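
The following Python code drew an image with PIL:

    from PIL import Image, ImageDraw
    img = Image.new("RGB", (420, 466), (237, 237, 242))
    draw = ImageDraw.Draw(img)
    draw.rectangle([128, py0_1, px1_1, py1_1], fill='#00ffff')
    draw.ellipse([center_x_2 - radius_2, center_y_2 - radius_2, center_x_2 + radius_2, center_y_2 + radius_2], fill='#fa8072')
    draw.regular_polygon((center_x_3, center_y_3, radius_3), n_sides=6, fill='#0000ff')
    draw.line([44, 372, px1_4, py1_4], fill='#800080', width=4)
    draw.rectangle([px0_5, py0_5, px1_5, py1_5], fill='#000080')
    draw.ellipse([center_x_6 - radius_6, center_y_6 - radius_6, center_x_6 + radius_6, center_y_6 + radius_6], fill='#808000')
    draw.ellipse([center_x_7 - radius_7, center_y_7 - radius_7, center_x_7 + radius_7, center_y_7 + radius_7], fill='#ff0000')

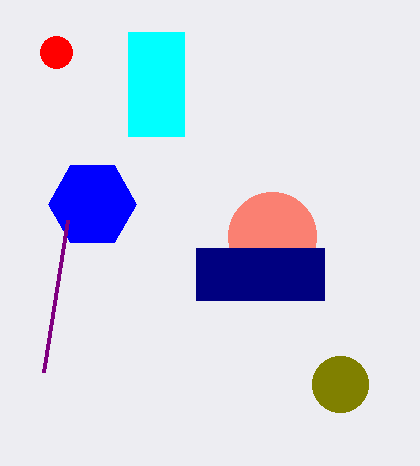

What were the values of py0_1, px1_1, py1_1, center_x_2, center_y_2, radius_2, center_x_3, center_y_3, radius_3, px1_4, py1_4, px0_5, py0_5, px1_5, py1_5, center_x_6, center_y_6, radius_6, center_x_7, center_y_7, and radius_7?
py0_1 = 32
px1_1 = 184
py1_1 = 136
center_x_2 = 272
center_y_2 = 236
radius_2 = 44
center_x_3 = 92
center_y_3 = 204
radius_3 = 44
px1_4 = 68
py1_4 = 220
px0_5 = 196
py0_5 = 248
px1_5 = 324
py1_5 = 300
center_x_6 = 340
center_y_6 = 384
radius_6 = 28
center_x_7 = 56
center_y_7 = 52
radius_7 = 16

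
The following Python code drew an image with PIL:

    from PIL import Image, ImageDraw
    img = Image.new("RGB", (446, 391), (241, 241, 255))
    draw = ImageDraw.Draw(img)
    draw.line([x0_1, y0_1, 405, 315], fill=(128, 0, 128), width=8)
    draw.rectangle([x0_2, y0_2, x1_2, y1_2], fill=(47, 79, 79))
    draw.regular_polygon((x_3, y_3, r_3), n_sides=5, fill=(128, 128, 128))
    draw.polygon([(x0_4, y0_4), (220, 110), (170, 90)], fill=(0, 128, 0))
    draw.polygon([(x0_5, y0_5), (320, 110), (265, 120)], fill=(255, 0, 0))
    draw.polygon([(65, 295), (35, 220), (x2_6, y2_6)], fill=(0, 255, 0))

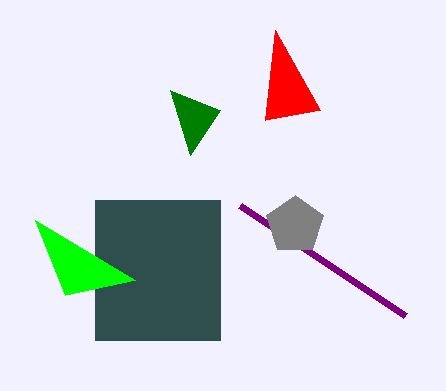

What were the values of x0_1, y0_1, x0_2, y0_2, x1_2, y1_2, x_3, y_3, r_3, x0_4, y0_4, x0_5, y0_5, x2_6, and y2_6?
x0_1 = 240; y0_1 = 205; x0_2 = 95; y0_2 = 200; x1_2 = 220; y1_2 = 340; x_3 = 295; y_3 = 225; r_3 = 30; x0_4 = 190; y0_4 = 155; x0_5 = 275; y0_5 = 30; x2_6 = 135; y2_6 = 280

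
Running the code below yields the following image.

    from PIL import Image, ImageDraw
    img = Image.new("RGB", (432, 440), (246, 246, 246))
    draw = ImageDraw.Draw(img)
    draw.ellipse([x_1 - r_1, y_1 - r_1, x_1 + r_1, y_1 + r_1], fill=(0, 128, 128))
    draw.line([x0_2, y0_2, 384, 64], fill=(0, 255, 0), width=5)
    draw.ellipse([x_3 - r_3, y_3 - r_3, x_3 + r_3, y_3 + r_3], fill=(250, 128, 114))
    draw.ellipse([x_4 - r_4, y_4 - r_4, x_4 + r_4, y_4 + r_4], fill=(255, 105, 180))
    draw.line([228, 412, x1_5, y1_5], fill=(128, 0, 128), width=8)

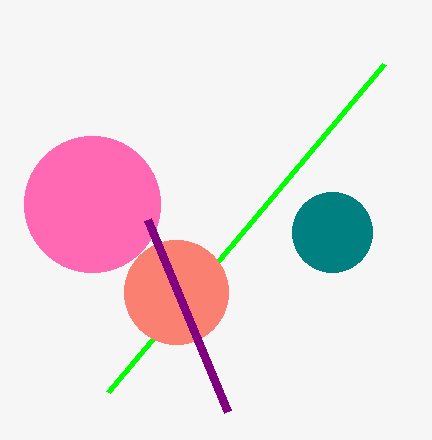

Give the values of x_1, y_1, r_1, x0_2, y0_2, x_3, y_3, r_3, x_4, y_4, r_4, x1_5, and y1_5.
x_1 = 332
y_1 = 232
r_1 = 40
x0_2 = 108
y0_2 = 392
x_3 = 176
y_3 = 292
r_3 = 52
x_4 = 92
y_4 = 204
r_4 = 68
x1_5 = 148
y1_5 = 220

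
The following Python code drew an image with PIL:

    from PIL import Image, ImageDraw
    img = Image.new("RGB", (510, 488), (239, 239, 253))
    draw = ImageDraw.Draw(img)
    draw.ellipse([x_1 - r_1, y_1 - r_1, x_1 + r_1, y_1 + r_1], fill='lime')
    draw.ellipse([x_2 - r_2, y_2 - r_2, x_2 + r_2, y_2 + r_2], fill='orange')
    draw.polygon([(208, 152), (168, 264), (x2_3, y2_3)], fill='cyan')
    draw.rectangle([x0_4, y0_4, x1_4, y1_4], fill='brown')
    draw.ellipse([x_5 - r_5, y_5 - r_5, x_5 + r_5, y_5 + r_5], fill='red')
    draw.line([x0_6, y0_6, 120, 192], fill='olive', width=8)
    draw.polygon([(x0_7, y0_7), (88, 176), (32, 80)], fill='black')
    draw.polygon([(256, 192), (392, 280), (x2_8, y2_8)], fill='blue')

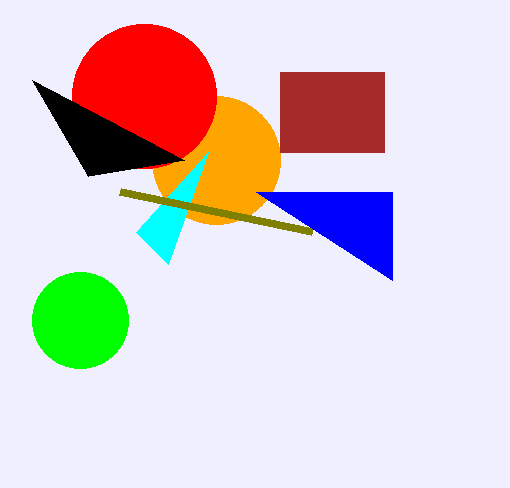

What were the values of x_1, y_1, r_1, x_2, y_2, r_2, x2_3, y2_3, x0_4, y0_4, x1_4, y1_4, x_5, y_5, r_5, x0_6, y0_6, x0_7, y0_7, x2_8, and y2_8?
x_1 = 80
y_1 = 320
r_1 = 48
x_2 = 216
y_2 = 160
r_2 = 64
x2_3 = 136
y2_3 = 232
x0_4 = 280
y0_4 = 72
x1_4 = 384
y1_4 = 152
x_5 = 144
y_5 = 96
r_5 = 72
x0_6 = 312
y0_6 = 232
x0_7 = 184
y0_7 = 160
x2_8 = 392
y2_8 = 192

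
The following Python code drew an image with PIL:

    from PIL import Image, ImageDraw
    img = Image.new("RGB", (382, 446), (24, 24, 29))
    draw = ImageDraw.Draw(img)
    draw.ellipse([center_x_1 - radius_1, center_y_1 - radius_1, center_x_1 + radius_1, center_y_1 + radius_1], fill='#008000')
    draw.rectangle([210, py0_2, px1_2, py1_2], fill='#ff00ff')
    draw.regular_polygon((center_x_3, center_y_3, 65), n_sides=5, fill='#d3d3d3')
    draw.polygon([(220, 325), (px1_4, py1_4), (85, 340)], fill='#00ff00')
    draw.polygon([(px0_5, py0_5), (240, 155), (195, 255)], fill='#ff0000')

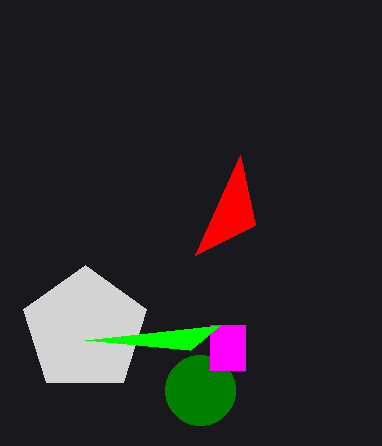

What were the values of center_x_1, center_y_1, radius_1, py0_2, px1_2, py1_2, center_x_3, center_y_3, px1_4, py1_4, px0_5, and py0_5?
center_x_1 = 200; center_y_1 = 390; radius_1 = 35; py0_2 = 325; px1_2 = 245; py1_2 = 370; center_x_3 = 85; center_y_3 = 330; px1_4 = 190; py1_4 = 350; px0_5 = 255; py0_5 = 225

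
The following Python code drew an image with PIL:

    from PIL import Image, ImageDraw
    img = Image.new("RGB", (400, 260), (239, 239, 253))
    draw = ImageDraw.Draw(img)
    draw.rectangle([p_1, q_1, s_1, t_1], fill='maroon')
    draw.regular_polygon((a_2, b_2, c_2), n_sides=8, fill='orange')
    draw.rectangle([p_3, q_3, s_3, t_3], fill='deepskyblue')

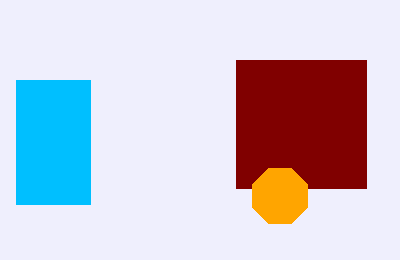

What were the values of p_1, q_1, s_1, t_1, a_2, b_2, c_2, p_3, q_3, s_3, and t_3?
p_1 = 236; q_1 = 60; s_1 = 366; t_1 = 188; a_2 = 280; b_2 = 196; c_2 = 30; p_3 = 16; q_3 = 80; s_3 = 90; t_3 = 204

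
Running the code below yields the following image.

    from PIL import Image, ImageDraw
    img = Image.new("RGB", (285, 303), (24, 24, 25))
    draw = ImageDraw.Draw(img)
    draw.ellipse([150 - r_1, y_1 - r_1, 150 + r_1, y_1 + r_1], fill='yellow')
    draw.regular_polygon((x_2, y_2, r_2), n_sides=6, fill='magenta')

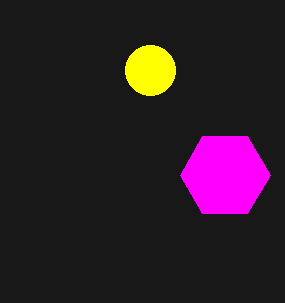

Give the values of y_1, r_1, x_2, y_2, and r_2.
y_1 = 70, r_1 = 25, x_2 = 225, y_2 = 175, r_2 = 45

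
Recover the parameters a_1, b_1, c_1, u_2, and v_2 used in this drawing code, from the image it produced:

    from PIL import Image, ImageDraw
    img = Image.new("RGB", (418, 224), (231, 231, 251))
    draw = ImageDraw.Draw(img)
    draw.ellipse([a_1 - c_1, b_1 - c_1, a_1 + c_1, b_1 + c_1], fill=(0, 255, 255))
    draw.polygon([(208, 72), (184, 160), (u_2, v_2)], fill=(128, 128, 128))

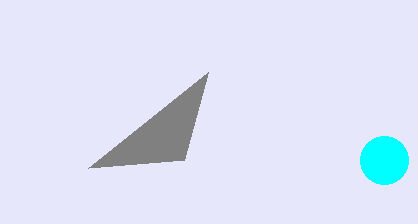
a_1 = 384; b_1 = 160; c_1 = 24; u_2 = 88; v_2 = 168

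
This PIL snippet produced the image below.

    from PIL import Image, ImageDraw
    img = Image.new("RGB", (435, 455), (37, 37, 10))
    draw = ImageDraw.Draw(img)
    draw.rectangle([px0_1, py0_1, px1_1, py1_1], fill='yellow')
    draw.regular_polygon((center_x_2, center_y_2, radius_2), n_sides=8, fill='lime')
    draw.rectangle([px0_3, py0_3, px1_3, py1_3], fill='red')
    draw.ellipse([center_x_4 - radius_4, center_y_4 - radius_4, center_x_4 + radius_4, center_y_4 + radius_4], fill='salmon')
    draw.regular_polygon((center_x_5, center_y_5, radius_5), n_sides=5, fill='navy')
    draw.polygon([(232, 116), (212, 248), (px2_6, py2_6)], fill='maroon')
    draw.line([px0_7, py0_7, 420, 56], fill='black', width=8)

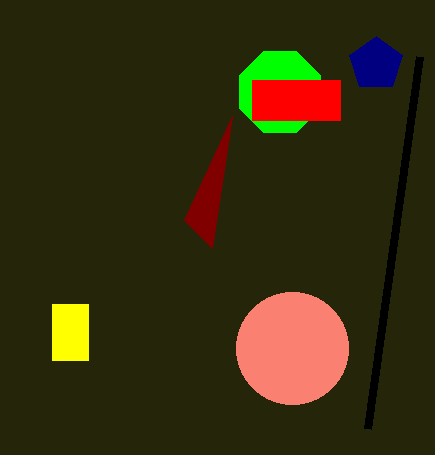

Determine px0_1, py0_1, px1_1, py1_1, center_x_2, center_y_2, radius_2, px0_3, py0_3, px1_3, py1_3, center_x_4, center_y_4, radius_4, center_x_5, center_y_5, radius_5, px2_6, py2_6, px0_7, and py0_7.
px0_1 = 52, py0_1 = 304, px1_1 = 88, py1_1 = 360, center_x_2 = 280, center_y_2 = 92, radius_2 = 44, px0_3 = 252, py0_3 = 80, px1_3 = 340, py1_3 = 120, center_x_4 = 292, center_y_4 = 348, radius_4 = 56, center_x_5 = 376, center_y_5 = 64, radius_5 = 28, px2_6 = 184, py2_6 = 220, px0_7 = 368, py0_7 = 428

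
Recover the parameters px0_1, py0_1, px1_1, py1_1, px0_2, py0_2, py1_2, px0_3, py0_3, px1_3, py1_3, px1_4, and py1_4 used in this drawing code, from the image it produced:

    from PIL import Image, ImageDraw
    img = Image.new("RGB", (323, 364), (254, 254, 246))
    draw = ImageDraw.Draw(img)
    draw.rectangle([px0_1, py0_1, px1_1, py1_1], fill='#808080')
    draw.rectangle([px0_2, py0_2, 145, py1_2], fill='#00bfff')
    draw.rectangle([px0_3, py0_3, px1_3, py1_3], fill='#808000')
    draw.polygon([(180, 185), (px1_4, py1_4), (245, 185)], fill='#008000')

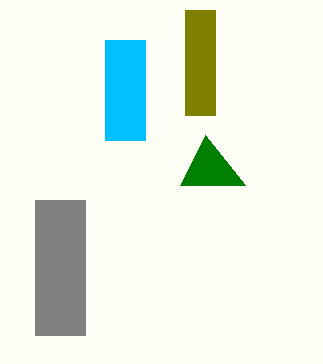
px0_1 = 35; py0_1 = 200; px1_1 = 85; py1_1 = 335; px0_2 = 105; py0_2 = 40; py1_2 = 140; px0_3 = 185; py0_3 = 10; px1_3 = 215; py1_3 = 115; px1_4 = 205; py1_4 = 135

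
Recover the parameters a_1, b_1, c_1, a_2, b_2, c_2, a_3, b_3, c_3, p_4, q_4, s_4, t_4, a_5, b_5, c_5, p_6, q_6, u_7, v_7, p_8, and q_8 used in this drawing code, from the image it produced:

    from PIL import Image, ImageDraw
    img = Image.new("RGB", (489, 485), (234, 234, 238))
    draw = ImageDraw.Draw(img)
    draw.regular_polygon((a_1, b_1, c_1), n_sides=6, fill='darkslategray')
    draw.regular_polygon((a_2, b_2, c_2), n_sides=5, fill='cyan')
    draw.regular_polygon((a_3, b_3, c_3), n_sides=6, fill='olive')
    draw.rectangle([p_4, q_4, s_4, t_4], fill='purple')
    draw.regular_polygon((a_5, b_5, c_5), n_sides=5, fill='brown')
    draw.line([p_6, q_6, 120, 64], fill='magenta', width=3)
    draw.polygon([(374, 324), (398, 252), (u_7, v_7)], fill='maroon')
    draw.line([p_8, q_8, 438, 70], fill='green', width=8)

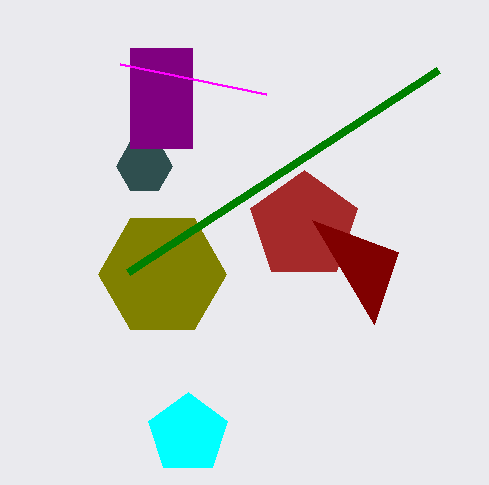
a_1 = 144
b_1 = 166
c_1 = 28
a_2 = 188
b_2 = 434
c_2 = 42
a_3 = 162
b_3 = 274
c_3 = 64
p_4 = 130
q_4 = 48
s_4 = 192
t_4 = 148
a_5 = 304
b_5 = 226
c_5 = 56
p_6 = 266
q_6 = 94
u_7 = 312
v_7 = 220
p_8 = 128
q_8 = 272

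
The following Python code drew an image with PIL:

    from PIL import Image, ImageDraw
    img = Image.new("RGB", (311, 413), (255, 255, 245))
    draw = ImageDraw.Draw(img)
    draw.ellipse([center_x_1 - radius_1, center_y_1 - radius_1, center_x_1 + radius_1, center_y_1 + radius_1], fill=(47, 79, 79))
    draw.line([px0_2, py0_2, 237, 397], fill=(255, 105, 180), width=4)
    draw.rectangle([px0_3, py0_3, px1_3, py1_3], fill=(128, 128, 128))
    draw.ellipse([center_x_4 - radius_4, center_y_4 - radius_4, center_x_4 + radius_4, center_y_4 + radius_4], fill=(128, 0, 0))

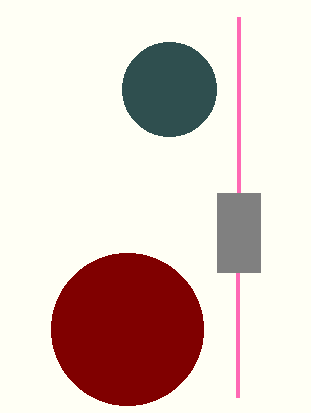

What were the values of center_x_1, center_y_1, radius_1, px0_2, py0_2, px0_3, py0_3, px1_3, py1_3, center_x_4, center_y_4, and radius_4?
center_x_1 = 169
center_y_1 = 89
radius_1 = 47
px0_2 = 238
py0_2 = 17
px0_3 = 217
py0_3 = 193
px1_3 = 260
py1_3 = 272
center_x_4 = 127
center_y_4 = 329
radius_4 = 76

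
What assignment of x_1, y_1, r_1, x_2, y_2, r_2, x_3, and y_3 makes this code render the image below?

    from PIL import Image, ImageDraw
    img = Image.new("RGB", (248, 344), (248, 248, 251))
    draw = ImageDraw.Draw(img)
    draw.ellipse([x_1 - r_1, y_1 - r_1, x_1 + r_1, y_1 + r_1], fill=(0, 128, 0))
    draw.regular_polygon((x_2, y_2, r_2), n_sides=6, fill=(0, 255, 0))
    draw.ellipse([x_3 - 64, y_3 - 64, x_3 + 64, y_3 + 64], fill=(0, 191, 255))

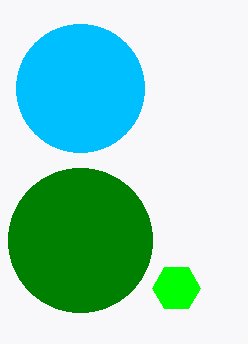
x_1 = 80
y_1 = 240
r_1 = 72
x_2 = 176
y_2 = 288
r_2 = 24
x_3 = 80
y_3 = 88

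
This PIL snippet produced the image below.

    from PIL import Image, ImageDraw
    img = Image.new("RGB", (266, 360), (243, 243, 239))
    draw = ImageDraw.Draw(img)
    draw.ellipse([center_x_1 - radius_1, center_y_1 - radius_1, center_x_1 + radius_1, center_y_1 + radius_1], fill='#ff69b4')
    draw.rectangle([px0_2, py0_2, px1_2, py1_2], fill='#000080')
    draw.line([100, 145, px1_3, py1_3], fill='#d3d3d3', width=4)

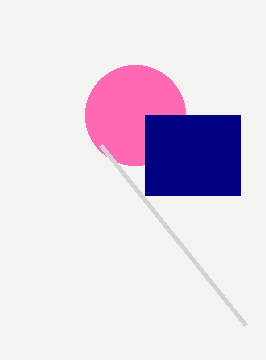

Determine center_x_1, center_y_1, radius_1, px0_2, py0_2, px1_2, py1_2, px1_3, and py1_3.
center_x_1 = 135, center_y_1 = 115, radius_1 = 50, px0_2 = 145, py0_2 = 115, px1_2 = 240, py1_2 = 195, px1_3 = 245, py1_3 = 325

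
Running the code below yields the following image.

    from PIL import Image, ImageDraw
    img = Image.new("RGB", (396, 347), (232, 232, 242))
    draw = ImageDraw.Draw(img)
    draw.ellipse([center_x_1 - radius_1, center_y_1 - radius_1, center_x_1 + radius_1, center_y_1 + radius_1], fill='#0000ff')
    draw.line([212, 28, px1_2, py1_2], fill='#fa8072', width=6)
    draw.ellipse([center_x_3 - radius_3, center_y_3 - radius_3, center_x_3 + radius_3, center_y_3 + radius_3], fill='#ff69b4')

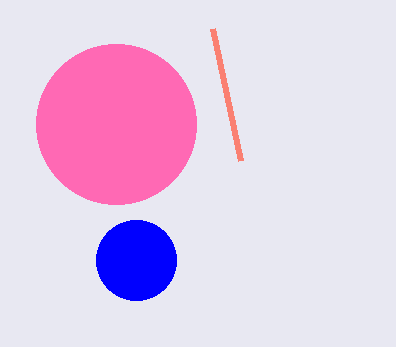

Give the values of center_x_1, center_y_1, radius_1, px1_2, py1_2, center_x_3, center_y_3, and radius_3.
center_x_1 = 136
center_y_1 = 260
radius_1 = 40
px1_2 = 240
py1_2 = 160
center_x_3 = 116
center_y_3 = 124
radius_3 = 80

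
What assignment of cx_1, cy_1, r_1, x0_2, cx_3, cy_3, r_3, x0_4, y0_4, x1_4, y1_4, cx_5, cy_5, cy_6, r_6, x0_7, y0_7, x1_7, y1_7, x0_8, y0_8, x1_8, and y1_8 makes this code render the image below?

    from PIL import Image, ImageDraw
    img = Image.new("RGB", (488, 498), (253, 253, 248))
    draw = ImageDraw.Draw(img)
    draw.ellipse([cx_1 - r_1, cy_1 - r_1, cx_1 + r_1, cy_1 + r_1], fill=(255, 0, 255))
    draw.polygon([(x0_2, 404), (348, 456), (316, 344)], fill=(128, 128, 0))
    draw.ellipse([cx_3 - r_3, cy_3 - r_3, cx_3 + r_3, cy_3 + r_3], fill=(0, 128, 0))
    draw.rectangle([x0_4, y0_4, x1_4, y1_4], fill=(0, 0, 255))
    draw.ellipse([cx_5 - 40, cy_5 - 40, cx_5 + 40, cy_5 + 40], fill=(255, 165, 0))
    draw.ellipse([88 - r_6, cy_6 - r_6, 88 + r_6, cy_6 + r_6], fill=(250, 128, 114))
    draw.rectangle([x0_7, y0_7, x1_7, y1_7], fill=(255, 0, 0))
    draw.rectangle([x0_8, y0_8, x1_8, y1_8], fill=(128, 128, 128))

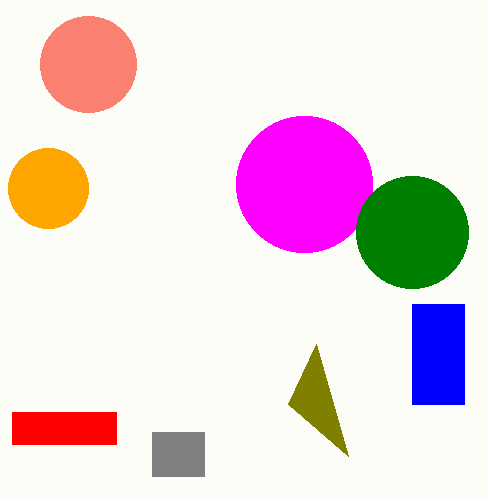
cx_1 = 304; cy_1 = 184; r_1 = 68; x0_2 = 288; cx_3 = 412; cy_3 = 232; r_3 = 56; x0_4 = 412; y0_4 = 304; x1_4 = 464; y1_4 = 404; cx_5 = 48; cy_5 = 188; cy_6 = 64; r_6 = 48; x0_7 = 12; y0_7 = 412; x1_7 = 116; y1_7 = 444; x0_8 = 152; y0_8 = 432; x1_8 = 204; y1_8 = 476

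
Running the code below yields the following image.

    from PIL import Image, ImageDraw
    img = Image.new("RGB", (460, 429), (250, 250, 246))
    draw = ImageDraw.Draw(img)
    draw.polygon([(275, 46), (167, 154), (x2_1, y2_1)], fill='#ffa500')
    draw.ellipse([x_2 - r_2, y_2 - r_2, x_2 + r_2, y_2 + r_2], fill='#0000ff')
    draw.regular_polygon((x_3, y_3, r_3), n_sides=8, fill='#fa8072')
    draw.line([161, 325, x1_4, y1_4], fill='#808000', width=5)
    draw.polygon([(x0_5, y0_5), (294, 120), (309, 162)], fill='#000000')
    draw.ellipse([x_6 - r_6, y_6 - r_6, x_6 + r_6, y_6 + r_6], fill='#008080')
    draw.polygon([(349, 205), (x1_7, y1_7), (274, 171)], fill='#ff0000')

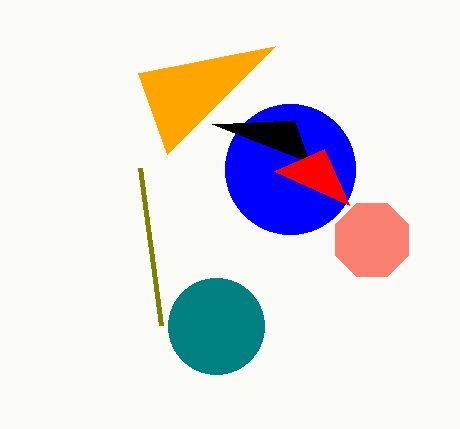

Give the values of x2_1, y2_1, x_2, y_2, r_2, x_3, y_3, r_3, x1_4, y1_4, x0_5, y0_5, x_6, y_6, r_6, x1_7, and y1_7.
x2_1 = 138
y2_1 = 73
x_2 = 290
y_2 = 169
r_2 = 65
x_3 = 372
y_3 = 240
r_3 = 40
x1_4 = 140
y1_4 = 168
x0_5 = 212
y0_5 = 124
x_6 = 216
y_6 = 326
r_6 = 48
x1_7 = 324
y1_7 = 149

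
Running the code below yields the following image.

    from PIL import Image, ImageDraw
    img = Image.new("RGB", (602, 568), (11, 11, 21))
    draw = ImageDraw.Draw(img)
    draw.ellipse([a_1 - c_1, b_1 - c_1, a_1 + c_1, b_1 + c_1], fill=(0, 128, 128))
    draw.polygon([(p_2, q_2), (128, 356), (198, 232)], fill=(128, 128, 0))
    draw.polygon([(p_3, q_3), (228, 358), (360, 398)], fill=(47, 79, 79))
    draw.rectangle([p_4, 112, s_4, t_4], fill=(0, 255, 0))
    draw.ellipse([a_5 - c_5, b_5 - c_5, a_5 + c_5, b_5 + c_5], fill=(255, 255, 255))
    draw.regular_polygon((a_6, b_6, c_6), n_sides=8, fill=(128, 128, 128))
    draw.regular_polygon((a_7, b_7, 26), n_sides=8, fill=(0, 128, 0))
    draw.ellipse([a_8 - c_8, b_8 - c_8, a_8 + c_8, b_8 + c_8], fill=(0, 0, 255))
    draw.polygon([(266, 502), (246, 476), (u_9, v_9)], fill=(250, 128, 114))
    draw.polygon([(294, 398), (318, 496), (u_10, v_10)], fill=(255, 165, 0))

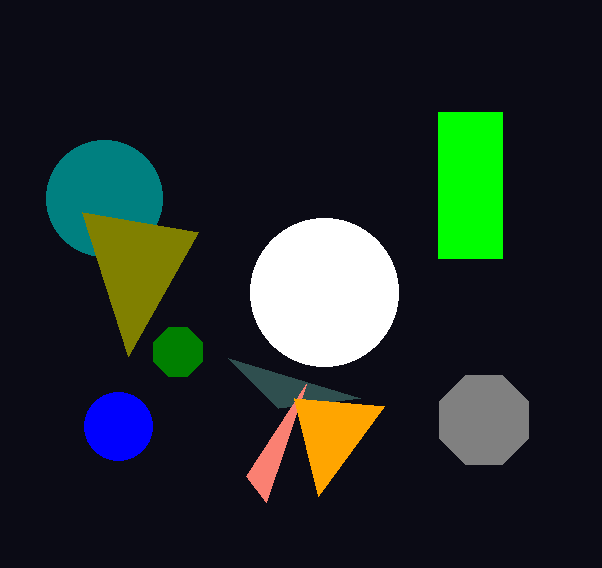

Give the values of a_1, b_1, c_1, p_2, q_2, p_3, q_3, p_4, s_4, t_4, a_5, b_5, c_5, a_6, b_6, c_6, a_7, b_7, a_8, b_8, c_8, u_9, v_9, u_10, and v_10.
a_1 = 104; b_1 = 198; c_1 = 58; p_2 = 82; q_2 = 212; p_3 = 278; q_3 = 408; p_4 = 438; s_4 = 502; t_4 = 258; a_5 = 324; b_5 = 292; c_5 = 74; a_6 = 484; b_6 = 420; c_6 = 48; a_7 = 178; b_7 = 352; a_8 = 118; b_8 = 426; c_8 = 34; u_9 = 306; v_9 = 384; u_10 = 384; v_10 = 406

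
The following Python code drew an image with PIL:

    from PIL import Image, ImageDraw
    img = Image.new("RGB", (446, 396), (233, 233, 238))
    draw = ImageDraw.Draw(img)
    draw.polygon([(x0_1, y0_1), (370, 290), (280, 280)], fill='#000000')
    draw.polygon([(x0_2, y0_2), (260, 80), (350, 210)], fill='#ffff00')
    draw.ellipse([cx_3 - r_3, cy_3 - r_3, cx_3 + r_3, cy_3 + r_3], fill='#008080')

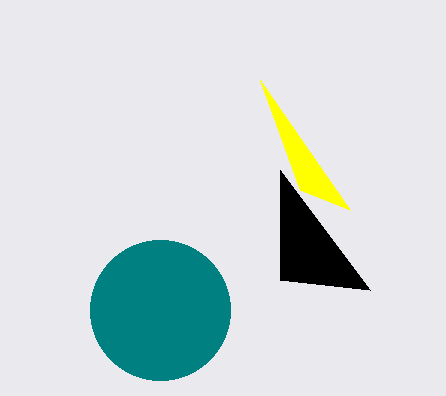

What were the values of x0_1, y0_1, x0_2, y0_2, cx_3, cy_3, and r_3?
x0_1 = 280; y0_1 = 170; x0_2 = 300; y0_2 = 190; cx_3 = 160; cy_3 = 310; r_3 = 70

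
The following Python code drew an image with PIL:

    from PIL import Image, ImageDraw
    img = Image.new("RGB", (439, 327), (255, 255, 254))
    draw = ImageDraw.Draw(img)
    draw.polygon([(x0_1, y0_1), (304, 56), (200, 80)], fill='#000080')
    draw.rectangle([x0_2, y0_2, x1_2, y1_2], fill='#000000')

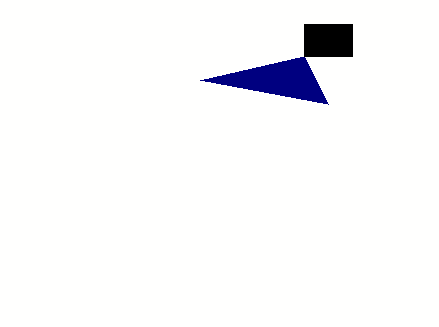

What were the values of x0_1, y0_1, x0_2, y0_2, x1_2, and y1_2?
x0_1 = 328; y0_1 = 104; x0_2 = 304; y0_2 = 24; x1_2 = 352; y1_2 = 56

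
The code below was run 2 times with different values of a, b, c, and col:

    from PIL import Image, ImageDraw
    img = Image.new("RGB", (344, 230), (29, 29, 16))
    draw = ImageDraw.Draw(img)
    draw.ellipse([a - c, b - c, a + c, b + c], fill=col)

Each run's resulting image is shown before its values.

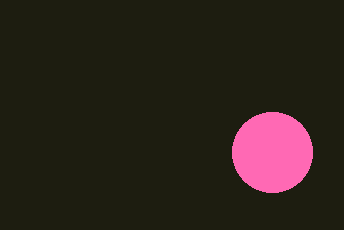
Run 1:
a = 272, b = 152, c = 40, col = 'hotpink'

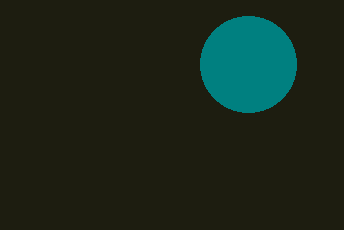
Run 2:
a = 248, b = 64, c = 48, col = 'teal'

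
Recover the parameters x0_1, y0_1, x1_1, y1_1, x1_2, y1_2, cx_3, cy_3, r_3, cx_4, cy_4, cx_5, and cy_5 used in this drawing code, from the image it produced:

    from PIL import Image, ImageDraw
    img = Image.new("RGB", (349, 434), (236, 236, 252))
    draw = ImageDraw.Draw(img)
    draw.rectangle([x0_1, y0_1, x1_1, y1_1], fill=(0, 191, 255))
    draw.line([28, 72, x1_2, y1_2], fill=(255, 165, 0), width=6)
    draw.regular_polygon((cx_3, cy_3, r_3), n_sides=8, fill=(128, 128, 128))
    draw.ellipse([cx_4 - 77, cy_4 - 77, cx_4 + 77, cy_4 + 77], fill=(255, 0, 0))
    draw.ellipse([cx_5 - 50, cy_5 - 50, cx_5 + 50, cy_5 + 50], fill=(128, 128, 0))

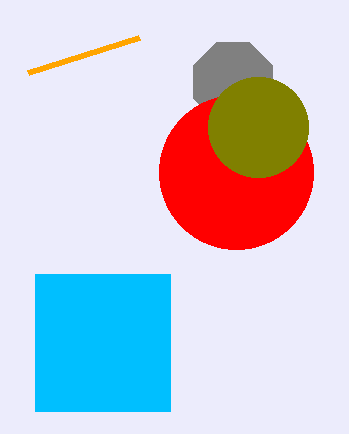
x0_1 = 35
y0_1 = 274
x1_1 = 170
y1_1 = 411
x1_2 = 139
y1_2 = 37
cx_3 = 233
cy_3 = 82
r_3 = 43
cx_4 = 236
cy_4 = 172
cx_5 = 258
cy_5 = 127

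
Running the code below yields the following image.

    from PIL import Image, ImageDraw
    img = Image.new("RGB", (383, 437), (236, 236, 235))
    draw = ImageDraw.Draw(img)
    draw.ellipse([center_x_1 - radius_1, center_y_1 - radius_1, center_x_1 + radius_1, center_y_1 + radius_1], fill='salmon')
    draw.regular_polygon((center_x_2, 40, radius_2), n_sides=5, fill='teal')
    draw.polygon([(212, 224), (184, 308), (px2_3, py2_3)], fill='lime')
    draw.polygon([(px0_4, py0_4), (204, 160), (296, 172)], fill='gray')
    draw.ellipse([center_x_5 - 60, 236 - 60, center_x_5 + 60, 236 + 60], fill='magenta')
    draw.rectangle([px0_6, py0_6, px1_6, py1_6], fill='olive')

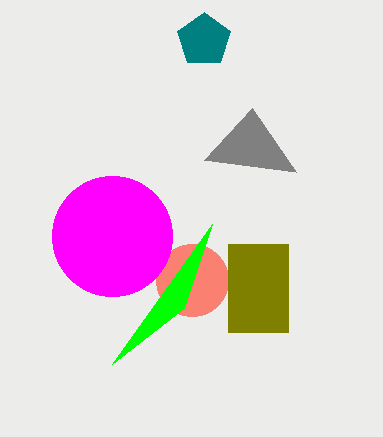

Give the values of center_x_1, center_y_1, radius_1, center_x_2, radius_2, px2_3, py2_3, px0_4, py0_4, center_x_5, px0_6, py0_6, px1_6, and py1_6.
center_x_1 = 192
center_y_1 = 280
radius_1 = 36
center_x_2 = 204
radius_2 = 28
px2_3 = 112
py2_3 = 364
px0_4 = 252
py0_4 = 108
center_x_5 = 112
px0_6 = 228
py0_6 = 244
px1_6 = 288
py1_6 = 332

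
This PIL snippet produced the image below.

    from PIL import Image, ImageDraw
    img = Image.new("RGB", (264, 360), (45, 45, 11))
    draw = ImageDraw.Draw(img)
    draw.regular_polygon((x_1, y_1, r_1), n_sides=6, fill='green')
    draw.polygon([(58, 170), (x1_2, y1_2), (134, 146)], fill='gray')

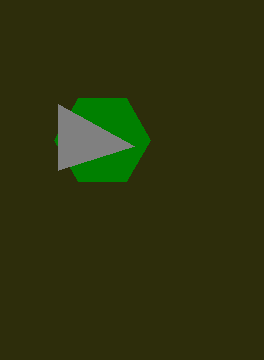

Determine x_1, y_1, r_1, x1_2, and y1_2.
x_1 = 102, y_1 = 140, r_1 = 48, x1_2 = 58, y1_2 = 104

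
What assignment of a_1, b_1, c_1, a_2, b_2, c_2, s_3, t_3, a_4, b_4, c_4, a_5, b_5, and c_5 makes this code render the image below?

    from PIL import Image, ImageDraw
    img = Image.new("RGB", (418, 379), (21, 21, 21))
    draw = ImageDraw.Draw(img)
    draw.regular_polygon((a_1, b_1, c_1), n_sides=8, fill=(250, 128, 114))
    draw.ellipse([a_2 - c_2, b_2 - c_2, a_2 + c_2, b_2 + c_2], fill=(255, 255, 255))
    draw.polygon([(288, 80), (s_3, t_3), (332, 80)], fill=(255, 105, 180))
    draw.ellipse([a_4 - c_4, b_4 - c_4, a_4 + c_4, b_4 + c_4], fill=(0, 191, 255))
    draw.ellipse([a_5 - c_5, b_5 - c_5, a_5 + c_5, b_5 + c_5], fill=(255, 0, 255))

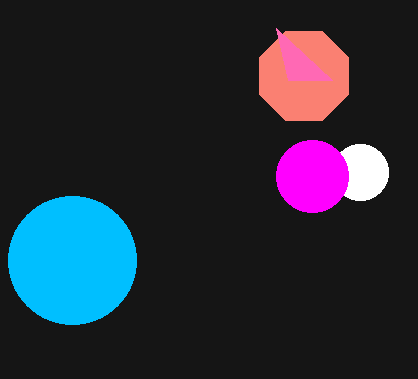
a_1 = 304; b_1 = 76; c_1 = 48; a_2 = 360; b_2 = 172; c_2 = 28; s_3 = 276; t_3 = 28; a_4 = 72; b_4 = 260; c_4 = 64; a_5 = 312; b_5 = 176; c_5 = 36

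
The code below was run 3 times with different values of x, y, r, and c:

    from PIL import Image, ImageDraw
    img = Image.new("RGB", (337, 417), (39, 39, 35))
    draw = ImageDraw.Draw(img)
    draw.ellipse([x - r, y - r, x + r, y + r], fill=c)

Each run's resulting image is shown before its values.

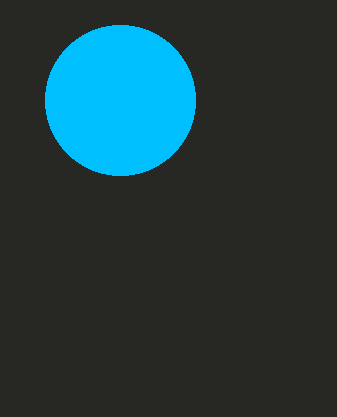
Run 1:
x = 120, y = 100, r = 75, c = 'deepskyblue'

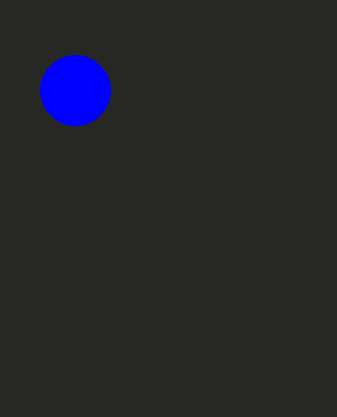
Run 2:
x = 75, y = 90, r = 35, c = 'blue'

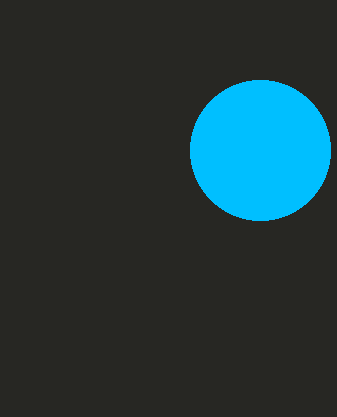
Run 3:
x = 260, y = 150, r = 70, c = 'deepskyblue'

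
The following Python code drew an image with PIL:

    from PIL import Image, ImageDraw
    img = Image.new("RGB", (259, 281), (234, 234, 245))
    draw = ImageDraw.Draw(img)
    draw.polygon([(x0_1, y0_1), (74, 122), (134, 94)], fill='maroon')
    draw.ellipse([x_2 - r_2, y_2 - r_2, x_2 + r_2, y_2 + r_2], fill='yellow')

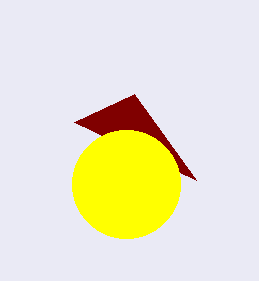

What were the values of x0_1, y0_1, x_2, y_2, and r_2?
x0_1 = 196, y0_1 = 180, x_2 = 126, y_2 = 184, r_2 = 54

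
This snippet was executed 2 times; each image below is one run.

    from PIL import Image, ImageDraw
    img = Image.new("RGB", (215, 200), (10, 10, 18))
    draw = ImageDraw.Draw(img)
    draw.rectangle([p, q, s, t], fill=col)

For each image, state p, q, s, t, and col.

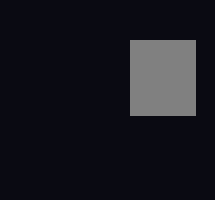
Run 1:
p = 130; q = 40; s = 195; t = 115; col = 'gray'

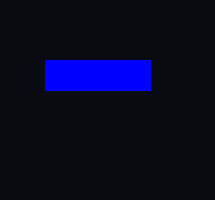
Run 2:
p = 45
q = 60
s = 150
t = 90
col = 'blue'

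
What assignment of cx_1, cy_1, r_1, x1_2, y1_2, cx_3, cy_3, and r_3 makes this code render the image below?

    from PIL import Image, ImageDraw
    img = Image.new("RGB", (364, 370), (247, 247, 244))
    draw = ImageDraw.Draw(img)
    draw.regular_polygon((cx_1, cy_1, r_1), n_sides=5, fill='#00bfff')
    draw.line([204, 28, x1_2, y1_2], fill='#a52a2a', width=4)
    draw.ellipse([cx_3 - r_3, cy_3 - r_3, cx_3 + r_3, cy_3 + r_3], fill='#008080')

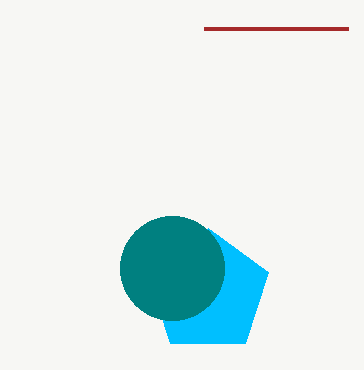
cx_1 = 208, cy_1 = 292, r_1 = 64, x1_2 = 348, y1_2 = 28, cx_3 = 172, cy_3 = 268, r_3 = 52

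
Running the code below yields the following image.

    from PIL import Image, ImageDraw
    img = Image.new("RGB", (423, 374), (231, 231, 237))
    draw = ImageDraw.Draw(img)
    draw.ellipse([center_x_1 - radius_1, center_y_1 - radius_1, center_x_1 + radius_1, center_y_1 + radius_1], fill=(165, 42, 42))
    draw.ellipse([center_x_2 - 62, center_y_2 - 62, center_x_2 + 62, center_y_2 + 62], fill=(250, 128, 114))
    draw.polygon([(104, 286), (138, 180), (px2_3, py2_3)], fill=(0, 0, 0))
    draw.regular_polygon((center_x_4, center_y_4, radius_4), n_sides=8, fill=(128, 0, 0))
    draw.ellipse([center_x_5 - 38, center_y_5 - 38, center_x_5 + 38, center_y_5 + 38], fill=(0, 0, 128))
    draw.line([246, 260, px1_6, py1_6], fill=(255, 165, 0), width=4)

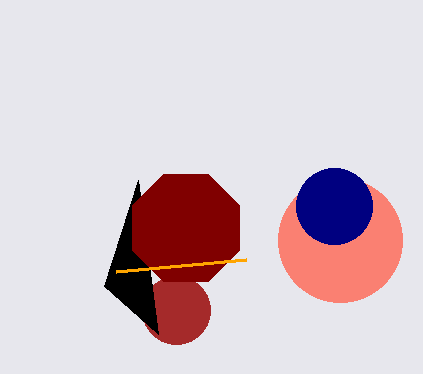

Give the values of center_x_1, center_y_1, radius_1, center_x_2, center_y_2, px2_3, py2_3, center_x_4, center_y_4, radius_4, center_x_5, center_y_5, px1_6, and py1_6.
center_x_1 = 176, center_y_1 = 310, radius_1 = 34, center_x_2 = 340, center_y_2 = 240, px2_3 = 158, py2_3 = 334, center_x_4 = 186, center_y_4 = 228, radius_4 = 58, center_x_5 = 334, center_y_5 = 206, px1_6 = 116, py1_6 = 272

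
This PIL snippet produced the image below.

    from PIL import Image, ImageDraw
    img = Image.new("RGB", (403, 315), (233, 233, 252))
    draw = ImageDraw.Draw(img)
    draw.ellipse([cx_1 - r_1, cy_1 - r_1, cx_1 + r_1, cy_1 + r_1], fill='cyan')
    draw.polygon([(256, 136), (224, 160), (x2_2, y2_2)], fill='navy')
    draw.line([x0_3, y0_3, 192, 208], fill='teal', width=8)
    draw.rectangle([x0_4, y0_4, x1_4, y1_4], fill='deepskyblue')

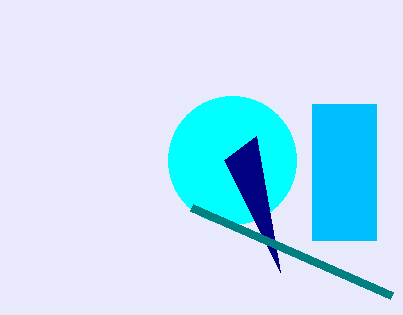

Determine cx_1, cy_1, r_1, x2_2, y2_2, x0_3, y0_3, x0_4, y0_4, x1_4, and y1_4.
cx_1 = 232
cy_1 = 160
r_1 = 64
x2_2 = 280
y2_2 = 272
x0_3 = 392
y0_3 = 296
x0_4 = 312
y0_4 = 104
x1_4 = 376
y1_4 = 240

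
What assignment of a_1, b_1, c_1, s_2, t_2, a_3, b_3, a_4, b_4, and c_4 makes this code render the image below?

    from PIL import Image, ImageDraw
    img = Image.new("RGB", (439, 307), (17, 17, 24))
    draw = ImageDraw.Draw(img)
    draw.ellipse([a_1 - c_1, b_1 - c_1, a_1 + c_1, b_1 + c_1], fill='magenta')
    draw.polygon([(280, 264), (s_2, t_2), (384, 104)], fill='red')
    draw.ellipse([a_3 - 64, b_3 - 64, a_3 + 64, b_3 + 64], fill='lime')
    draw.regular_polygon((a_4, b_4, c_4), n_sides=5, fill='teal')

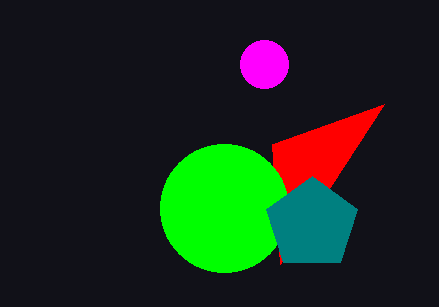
a_1 = 264, b_1 = 64, c_1 = 24, s_2 = 272, t_2 = 144, a_3 = 224, b_3 = 208, a_4 = 312, b_4 = 224, c_4 = 48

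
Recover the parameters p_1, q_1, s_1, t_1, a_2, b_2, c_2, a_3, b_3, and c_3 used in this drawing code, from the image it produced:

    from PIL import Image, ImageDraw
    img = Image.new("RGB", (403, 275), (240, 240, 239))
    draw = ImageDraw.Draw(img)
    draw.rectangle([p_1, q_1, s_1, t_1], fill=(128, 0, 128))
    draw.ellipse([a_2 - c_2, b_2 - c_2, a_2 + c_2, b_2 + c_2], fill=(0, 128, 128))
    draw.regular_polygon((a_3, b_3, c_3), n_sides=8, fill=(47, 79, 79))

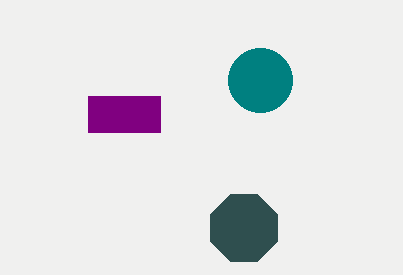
p_1 = 88
q_1 = 96
s_1 = 160
t_1 = 132
a_2 = 260
b_2 = 80
c_2 = 32
a_3 = 244
b_3 = 228
c_3 = 36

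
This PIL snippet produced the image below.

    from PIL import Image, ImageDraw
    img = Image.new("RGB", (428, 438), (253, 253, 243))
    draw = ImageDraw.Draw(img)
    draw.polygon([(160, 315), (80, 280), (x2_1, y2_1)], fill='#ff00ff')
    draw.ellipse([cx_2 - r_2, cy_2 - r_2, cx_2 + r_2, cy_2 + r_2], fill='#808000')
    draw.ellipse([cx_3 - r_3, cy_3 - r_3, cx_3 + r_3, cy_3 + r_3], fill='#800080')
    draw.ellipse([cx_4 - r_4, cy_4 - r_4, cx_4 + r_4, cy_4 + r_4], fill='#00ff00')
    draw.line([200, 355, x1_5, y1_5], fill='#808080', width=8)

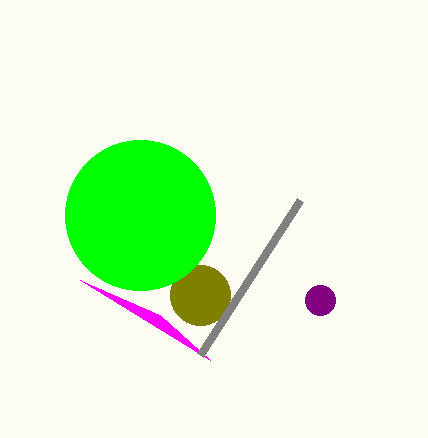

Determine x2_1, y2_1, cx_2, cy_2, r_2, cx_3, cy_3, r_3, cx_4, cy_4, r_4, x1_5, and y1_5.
x2_1 = 210, y2_1 = 360, cx_2 = 200, cy_2 = 295, r_2 = 30, cx_3 = 320, cy_3 = 300, r_3 = 15, cx_4 = 140, cy_4 = 215, r_4 = 75, x1_5 = 300, y1_5 = 200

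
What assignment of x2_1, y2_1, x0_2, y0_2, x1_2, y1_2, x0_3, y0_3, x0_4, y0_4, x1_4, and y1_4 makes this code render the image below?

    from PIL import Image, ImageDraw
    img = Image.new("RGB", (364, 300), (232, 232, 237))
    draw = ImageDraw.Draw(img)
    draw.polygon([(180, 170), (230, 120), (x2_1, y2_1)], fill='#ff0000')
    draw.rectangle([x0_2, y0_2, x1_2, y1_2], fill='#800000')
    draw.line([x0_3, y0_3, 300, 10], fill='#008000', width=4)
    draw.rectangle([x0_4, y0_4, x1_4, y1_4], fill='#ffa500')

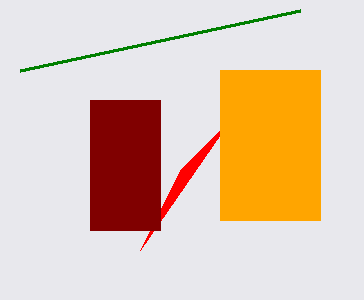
x2_1 = 140; y2_1 = 250; x0_2 = 90; y0_2 = 100; x1_2 = 160; y1_2 = 230; x0_3 = 20; y0_3 = 70; x0_4 = 220; y0_4 = 70; x1_4 = 320; y1_4 = 220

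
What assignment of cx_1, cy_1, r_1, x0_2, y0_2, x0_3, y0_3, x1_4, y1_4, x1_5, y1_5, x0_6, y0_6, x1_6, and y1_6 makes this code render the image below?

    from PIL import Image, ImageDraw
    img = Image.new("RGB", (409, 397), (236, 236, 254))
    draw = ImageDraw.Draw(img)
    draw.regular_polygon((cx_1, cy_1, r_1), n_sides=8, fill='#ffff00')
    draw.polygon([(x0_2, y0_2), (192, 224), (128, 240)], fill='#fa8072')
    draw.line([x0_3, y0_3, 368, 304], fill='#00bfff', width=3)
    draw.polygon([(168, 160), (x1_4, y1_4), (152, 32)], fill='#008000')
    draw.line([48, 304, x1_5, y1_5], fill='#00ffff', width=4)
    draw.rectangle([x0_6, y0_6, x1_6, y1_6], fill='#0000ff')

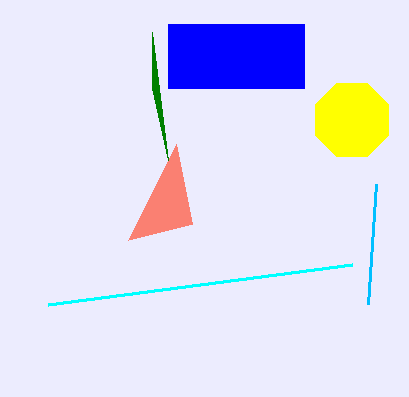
cx_1 = 352, cy_1 = 120, r_1 = 40, x0_2 = 176, y0_2 = 144, x0_3 = 376, y0_3 = 184, x1_4 = 152, y1_4 = 88, x1_5 = 352, y1_5 = 264, x0_6 = 168, y0_6 = 24, x1_6 = 304, y1_6 = 88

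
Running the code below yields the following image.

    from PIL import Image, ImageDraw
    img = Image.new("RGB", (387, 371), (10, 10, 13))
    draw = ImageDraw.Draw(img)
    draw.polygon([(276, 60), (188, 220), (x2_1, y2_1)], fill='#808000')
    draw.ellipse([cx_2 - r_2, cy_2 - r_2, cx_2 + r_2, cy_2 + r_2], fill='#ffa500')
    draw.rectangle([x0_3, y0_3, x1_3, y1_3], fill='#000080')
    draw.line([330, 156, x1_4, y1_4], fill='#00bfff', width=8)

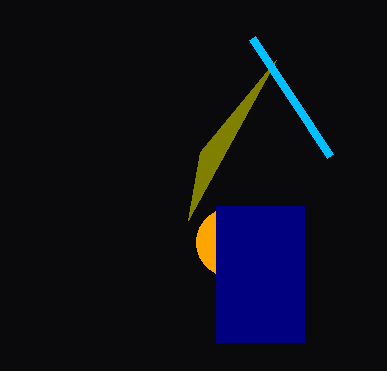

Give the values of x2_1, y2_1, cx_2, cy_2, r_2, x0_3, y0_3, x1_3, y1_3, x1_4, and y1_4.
x2_1 = 200
y2_1 = 152
cx_2 = 230
cy_2 = 242
r_2 = 34
x0_3 = 216
y0_3 = 206
x1_3 = 304
y1_3 = 342
x1_4 = 252
y1_4 = 38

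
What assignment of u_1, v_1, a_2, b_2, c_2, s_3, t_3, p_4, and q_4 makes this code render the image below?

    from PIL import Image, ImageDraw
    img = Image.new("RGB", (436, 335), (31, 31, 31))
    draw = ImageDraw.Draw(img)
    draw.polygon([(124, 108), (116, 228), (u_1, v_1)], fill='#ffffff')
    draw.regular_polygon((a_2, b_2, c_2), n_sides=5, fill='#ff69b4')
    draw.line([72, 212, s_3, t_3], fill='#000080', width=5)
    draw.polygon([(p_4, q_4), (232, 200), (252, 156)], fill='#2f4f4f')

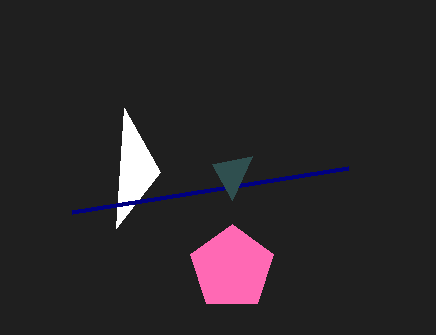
u_1 = 160; v_1 = 172; a_2 = 232; b_2 = 268; c_2 = 44; s_3 = 348; t_3 = 168; p_4 = 212; q_4 = 164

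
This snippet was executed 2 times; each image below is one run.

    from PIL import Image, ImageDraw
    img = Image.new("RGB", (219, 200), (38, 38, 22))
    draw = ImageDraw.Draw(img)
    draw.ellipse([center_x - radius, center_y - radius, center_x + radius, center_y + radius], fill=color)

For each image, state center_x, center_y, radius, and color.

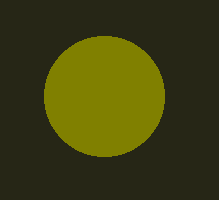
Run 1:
center_x = 104, center_y = 96, radius = 60, color = 'olive'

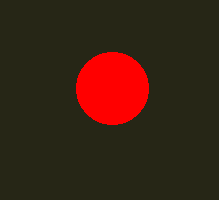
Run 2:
center_x = 112, center_y = 88, radius = 36, color = 'red'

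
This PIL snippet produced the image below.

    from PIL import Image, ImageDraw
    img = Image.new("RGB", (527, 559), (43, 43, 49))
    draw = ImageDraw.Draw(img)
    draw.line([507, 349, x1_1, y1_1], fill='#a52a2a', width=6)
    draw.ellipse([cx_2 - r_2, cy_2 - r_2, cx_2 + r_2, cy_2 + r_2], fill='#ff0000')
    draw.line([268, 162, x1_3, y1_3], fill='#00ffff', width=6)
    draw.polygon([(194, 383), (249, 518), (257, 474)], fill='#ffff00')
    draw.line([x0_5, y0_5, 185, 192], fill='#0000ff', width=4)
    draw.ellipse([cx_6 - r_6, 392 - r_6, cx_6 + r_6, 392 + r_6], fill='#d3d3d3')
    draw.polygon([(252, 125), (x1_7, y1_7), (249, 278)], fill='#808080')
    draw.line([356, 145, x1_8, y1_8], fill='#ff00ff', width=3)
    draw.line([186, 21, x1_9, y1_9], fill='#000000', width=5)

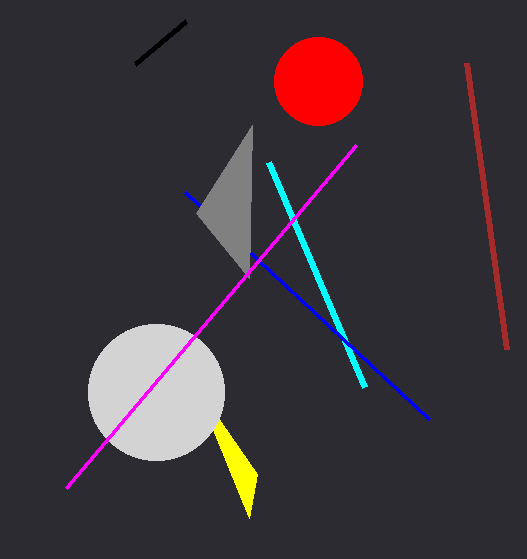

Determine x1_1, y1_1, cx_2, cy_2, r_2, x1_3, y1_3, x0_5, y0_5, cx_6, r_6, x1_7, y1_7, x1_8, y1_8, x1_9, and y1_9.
x1_1 = 467
y1_1 = 63
cx_2 = 318
cy_2 = 81
r_2 = 44
x1_3 = 364
y1_3 = 387
x0_5 = 429
y0_5 = 419
cx_6 = 156
r_6 = 68
x1_7 = 196
y1_7 = 213
x1_8 = 66
y1_8 = 488
x1_9 = 135
y1_9 = 64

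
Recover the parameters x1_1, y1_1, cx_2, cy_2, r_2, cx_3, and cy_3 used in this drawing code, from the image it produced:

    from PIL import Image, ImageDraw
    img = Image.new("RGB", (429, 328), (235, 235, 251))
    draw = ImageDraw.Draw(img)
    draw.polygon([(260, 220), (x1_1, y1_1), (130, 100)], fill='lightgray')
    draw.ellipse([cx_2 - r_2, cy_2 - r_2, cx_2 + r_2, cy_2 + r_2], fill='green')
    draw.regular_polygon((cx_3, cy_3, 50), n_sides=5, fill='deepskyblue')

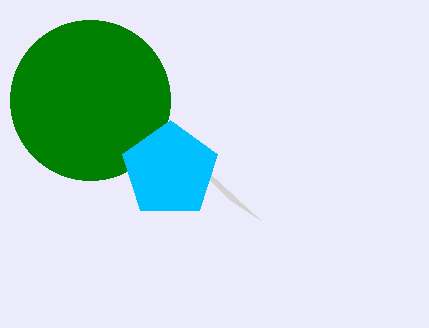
x1_1 = 230
y1_1 = 200
cx_2 = 90
cy_2 = 100
r_2 = 80
cx_3 = 170
cy_3 = 170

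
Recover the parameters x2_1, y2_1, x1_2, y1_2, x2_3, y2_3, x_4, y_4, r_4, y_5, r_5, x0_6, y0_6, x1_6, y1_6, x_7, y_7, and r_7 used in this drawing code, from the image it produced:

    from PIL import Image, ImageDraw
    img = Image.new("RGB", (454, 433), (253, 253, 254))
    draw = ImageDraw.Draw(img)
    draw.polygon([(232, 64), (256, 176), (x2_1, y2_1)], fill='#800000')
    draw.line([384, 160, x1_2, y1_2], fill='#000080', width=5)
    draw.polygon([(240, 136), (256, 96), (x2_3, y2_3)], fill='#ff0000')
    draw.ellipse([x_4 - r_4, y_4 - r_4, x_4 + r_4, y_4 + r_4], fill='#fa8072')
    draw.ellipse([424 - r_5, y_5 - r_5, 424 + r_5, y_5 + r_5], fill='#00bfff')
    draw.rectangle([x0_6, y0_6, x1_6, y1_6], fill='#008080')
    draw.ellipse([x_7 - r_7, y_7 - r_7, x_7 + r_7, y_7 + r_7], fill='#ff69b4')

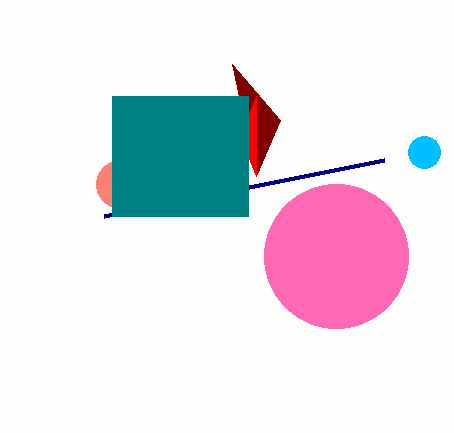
x2_1 = 280, y2_1 = 120, x1_2 = 104, y1_2 = 216, x2_3 = 256, y2_3 = 176, x_4 = 120, y_4 = 184, r_4 = 24, y_5 = 152, r_5 = 16, x0_6 = 112, y0_6 = 96, x1_6 = 248, y1_6 = 216, x_7 = 336, y_7 = 256, r_7 = 72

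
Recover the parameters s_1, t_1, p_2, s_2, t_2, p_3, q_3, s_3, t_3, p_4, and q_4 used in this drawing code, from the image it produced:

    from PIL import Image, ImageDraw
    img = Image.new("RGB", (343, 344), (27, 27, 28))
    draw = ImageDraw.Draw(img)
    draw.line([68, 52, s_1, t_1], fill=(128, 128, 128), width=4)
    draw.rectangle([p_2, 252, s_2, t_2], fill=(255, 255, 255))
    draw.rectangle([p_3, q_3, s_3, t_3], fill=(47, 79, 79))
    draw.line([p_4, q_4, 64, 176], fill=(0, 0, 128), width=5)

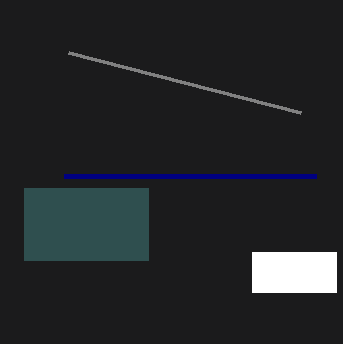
s_1 = 300; t_1 = 112; p_2 = 252; s_2 = 336; t_2 = 292; p_3 = 24; q_3 = 188; s_3 = 148; t_3 = 260; p_4 = 316; q_4 = 176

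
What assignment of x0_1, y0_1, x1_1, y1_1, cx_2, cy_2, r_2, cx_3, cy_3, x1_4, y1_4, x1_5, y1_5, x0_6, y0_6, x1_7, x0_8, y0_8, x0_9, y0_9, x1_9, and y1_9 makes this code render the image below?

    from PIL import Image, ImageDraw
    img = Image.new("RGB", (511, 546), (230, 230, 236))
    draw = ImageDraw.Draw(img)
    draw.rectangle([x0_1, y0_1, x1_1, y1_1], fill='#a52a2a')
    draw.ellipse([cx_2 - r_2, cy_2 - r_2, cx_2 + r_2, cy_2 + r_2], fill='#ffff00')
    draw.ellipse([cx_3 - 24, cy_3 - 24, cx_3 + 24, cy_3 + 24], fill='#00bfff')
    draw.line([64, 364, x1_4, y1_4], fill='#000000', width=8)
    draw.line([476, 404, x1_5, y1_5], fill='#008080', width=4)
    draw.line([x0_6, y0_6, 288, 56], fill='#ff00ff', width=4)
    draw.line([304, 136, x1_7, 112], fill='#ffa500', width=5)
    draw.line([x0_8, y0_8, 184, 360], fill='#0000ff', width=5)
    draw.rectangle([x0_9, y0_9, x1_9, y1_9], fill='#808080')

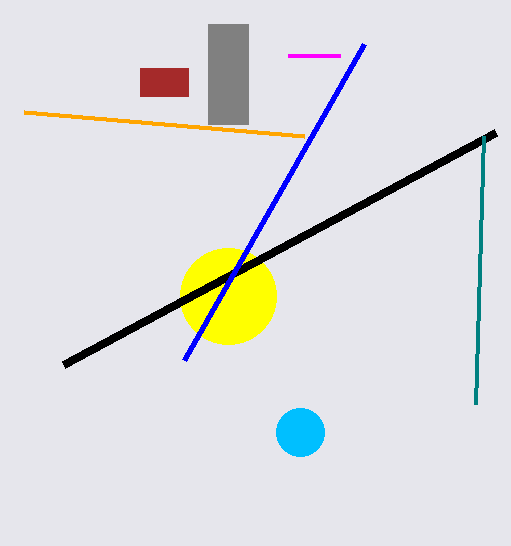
x0_1 = 140
y0_1 = 68
x1_1 = 188
y1_1 = 96
cx_2 = 228
cy_2 = 296
r_2 = 48
cx_3 = 300
cy_3 = 432
x1_4 = 496
y1_4 = 132
x1_5 = 484
y1_5 = 136
x0_6 = 340
y0_6 = 56
x1_7 = 24
x0_8 = 364
y0_8 = 44
x0_9 = 208
y0_9 = 24
x1_9 = 248
y1_9 = 124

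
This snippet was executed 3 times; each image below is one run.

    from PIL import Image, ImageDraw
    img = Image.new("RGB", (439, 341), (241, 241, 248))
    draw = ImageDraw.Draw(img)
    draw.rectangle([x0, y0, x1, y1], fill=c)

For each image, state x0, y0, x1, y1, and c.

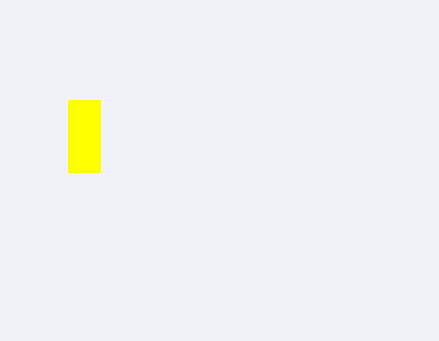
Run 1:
x0 = 68; y0 = 100; x1 = 100; y1 = 172; c = 'yellow'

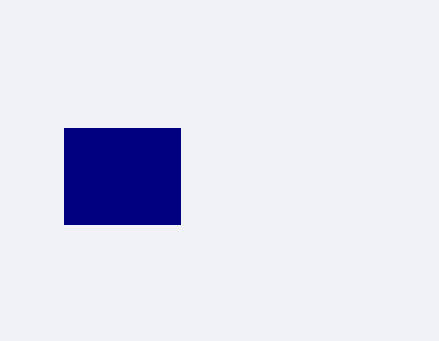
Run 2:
x0 = 64, y0 = 128, x1 = 180, y1 = 224, c = 'navy'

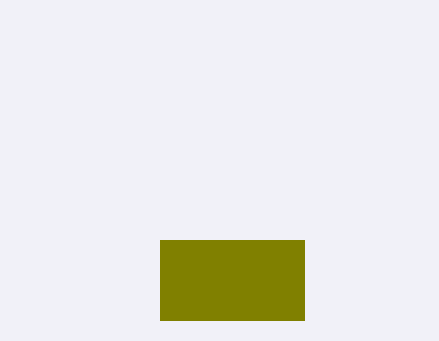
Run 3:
x0 = 160, y0 = 240, x1 = 304, y1 = 320, c = 'olive'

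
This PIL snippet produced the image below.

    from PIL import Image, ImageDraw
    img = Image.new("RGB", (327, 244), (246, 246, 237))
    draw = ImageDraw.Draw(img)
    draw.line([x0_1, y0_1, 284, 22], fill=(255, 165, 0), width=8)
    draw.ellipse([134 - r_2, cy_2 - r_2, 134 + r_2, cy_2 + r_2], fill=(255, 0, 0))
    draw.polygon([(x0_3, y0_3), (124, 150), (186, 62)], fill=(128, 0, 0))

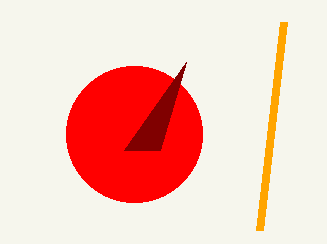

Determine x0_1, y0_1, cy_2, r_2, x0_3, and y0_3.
x0_1 = 260; y0_1 = 230; cy_2 = 134; r_2 = 68; x0_3 = 160; y0_3 = 150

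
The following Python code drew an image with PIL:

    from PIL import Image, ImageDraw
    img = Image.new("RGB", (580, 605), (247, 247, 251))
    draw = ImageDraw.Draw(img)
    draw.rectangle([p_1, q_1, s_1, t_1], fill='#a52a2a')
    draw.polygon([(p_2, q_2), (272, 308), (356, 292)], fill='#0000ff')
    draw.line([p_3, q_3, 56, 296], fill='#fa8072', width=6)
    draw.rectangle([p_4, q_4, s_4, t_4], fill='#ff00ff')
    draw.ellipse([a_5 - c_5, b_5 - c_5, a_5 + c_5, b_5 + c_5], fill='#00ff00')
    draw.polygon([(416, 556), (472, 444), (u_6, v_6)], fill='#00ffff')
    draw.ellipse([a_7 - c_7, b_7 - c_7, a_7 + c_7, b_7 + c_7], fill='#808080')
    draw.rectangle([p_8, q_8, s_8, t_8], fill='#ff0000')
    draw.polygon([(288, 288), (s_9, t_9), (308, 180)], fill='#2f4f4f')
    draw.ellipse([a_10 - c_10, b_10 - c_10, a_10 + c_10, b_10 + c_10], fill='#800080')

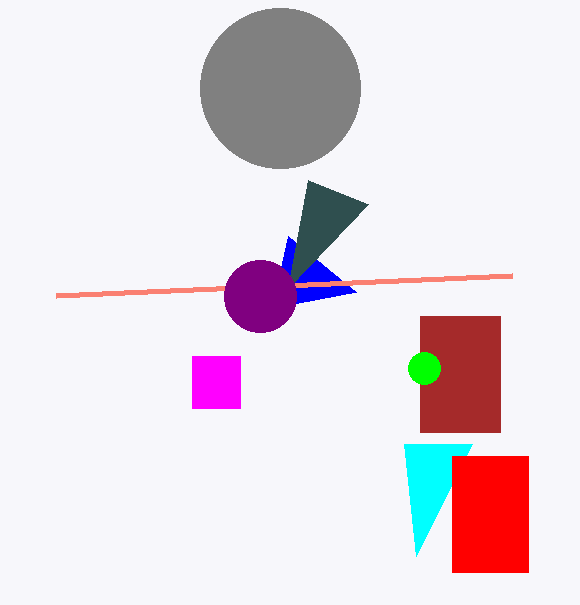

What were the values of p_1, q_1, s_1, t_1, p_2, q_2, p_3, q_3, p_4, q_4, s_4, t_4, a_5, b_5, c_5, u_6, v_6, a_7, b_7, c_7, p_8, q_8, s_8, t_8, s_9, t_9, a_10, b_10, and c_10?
p_1 = 420; q_1 = 316; s_1 = 500; t_1 = 432; p_2 = 288; q_2 = 236; p_3 = 512; q_3 = 276; p_4 = 192; q_4 = 356; s_4 = 240; t_4 = 408; a_5 = 424; b_5 = 368; c_5 = 16; u_6 = 404; v_6 = 444; a_7 = 280; b_7 = 88; c_7 = 80; p_8 = 452; q_8 = 456; s_8 = 528; t_8 = 572; s_9 = 368; t_9 = 204; a_10 = 260; b_10 = 296; c_10 = 36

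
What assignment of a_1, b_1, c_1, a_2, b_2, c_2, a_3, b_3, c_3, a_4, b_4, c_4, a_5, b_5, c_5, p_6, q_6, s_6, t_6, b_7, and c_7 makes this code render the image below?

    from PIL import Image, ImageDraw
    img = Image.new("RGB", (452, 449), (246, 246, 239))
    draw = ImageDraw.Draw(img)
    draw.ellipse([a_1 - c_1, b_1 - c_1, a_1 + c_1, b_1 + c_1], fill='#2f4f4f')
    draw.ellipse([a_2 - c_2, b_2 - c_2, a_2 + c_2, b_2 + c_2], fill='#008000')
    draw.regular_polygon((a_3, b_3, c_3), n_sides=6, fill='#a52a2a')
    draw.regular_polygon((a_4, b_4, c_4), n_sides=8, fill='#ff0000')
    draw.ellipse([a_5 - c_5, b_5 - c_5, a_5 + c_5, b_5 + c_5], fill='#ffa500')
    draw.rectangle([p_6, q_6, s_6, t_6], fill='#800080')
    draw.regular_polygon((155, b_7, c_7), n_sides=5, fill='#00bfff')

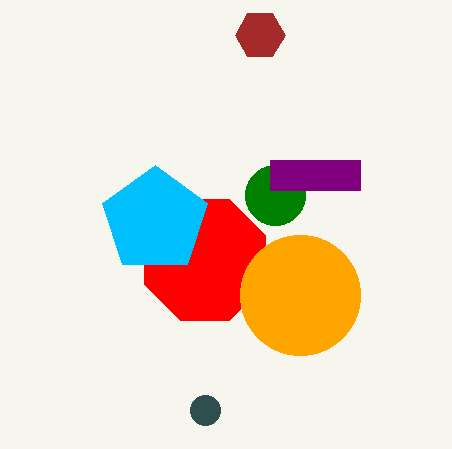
a_1 = 205; b_1 = 410; c_1 = 15; a_2 = 275; b_2 = 195; c_2 = 30; a_3 = 260; b_3 = 35; c_3 = 25; a_4 = 205; b_4 = 260; c_4 = 65; a_5 = 300; b_5 = 295; c_5 = 60; p_6 = 270; q_6 = 160; s_6 = 360; t_6 = 190; b_7 = 220; c_7 = 55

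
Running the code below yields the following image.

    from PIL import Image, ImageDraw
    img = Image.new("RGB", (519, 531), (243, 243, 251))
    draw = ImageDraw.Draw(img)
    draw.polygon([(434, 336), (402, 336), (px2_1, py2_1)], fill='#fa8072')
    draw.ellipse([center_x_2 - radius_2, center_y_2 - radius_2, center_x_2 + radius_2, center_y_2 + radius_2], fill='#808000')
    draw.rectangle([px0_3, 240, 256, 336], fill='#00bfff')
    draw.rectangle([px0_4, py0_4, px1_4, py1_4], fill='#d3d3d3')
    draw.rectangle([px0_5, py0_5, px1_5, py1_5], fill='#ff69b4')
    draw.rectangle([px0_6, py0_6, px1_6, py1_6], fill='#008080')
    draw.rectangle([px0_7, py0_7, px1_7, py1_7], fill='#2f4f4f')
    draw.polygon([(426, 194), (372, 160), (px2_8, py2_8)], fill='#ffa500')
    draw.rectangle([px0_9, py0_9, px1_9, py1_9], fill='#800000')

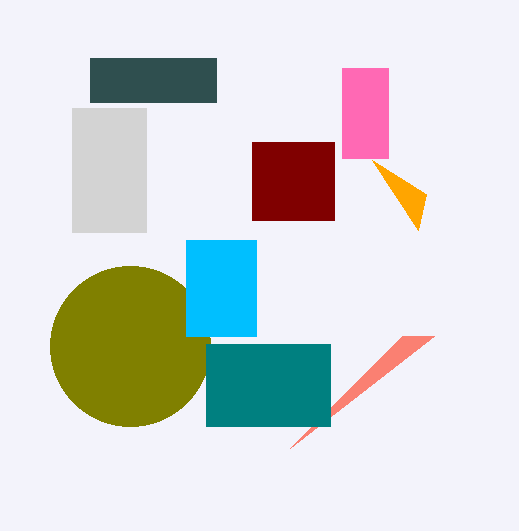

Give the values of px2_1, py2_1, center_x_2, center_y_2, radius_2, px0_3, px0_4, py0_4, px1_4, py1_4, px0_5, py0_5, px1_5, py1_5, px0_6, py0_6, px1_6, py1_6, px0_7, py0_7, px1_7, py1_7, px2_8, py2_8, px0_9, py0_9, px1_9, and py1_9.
px2_1 = 290; py2_1 = 448; center_x_2 = 130; center_y_2 = 346; radius_2 = 80; px0_3 = 186; px0_4 = 72; py0_4 = 108; px1_4 = 146; py1_4 = 232; px0_5 = 342; py0_5 = 68; px1_5 = 388; py1_5 = 158; px0_6 = 206; py0_6 = 344; px1_6 = 330; py1_6 = 426; px0_7 = 90; py0_7 = 58; px1_7 = 216; py1_7 = 102; px2_8 = 418; py2_8 = 230; px0_9 = 252; py0_9 = 142; px1_9 = 334; py1_9 = 220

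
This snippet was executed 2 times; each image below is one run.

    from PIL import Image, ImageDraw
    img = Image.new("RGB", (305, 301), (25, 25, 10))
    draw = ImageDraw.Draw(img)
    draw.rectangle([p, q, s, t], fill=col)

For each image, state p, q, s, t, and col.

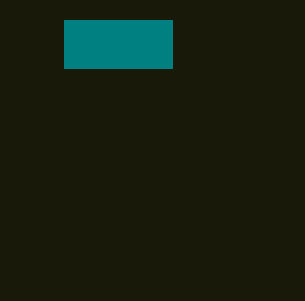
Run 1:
p = 64, q = 20, s = 172, t = 68, col = 'teal'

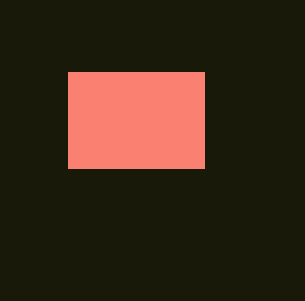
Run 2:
p = 68; q = 72; s = 204; t = 168; col = 'salmon'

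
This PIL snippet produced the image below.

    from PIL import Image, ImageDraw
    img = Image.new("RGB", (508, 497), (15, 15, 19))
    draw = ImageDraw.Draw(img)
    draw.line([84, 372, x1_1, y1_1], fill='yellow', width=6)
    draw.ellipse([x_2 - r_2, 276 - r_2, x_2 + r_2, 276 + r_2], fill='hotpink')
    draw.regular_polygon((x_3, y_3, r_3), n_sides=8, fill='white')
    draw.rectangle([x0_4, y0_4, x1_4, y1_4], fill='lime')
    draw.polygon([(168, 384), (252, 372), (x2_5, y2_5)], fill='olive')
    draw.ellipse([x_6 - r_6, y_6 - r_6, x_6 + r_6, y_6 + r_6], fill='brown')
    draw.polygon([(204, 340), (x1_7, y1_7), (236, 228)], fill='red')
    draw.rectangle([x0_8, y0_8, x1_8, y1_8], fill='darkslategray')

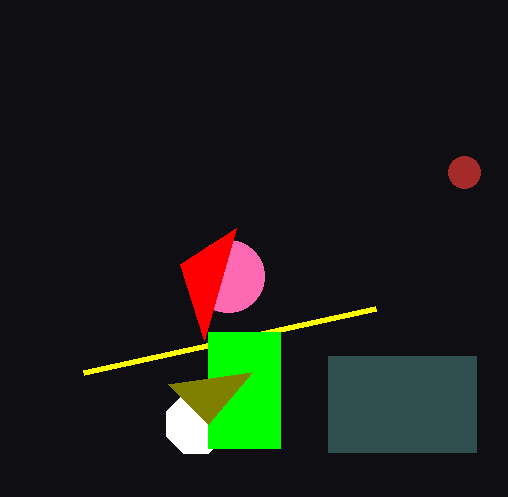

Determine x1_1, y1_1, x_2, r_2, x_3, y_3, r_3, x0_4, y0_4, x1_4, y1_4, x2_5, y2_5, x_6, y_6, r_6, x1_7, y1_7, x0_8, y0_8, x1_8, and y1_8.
x1_1 = 376, y1_1 = 308, x_2 = 228, r_2 = 36, x_3 = 196, y_3 = 424, r_3 = 32, x0_4 = 208, y0_4 = 332, x1_4 = 280, y1_4 = 448, x2_5 = 208, y2_5 = 424, x_6 = 464, y_6 = 172, r_6 = 16, x1_7 = 180, y1_7 = 264, x0_8 = 328, y0_8 = 356, x1_8 = 476, y1_8 = 452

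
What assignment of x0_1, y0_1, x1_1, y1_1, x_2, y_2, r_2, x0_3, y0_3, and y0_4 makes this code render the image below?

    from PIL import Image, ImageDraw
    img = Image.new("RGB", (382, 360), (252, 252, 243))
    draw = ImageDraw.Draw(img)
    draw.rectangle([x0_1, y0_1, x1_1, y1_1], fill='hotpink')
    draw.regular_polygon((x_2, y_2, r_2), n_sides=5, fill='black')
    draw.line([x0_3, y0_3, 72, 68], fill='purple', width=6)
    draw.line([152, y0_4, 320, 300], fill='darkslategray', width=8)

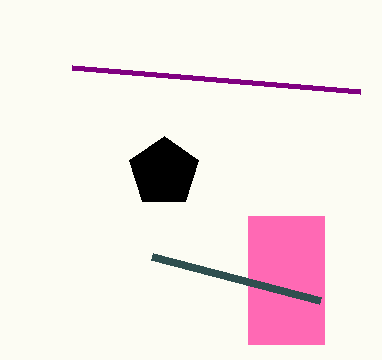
x0_1 = 248; y0_1 = 216; x1_1 = 324; y1_1 = 344; x_2 = 164; y_2 = 172; r_2 = 36; x0_3 = 360; y0_3 = 92; y0_4 = 256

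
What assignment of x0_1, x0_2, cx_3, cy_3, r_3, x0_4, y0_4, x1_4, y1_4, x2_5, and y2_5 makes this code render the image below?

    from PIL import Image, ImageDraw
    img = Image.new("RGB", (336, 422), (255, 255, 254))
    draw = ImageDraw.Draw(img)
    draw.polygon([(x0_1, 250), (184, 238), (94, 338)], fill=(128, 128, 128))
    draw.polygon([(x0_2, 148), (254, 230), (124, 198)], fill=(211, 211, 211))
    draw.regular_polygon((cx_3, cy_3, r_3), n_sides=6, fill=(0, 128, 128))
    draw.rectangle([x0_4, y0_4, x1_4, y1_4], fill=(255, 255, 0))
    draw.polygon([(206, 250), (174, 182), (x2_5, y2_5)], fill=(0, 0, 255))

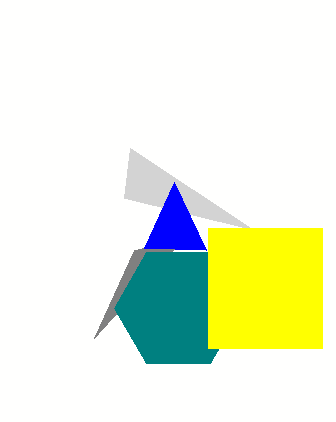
x0_1 = 134; x0_2 = 130; cx_3 = 178; cy_3 = 308; r_3 = 64; x0_4 = 208; y0_4 = 228; x1_4 = 322; y1_4 = 348; x2_5 = 144; y2_5 = 248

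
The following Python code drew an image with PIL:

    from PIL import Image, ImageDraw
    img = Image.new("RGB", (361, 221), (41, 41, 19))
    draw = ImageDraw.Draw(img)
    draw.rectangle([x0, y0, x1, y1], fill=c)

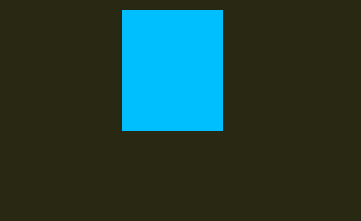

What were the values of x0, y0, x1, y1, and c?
x0 = 122
y0 = 10
x1 = 222
y1 = 130
c = 'deepskyblue'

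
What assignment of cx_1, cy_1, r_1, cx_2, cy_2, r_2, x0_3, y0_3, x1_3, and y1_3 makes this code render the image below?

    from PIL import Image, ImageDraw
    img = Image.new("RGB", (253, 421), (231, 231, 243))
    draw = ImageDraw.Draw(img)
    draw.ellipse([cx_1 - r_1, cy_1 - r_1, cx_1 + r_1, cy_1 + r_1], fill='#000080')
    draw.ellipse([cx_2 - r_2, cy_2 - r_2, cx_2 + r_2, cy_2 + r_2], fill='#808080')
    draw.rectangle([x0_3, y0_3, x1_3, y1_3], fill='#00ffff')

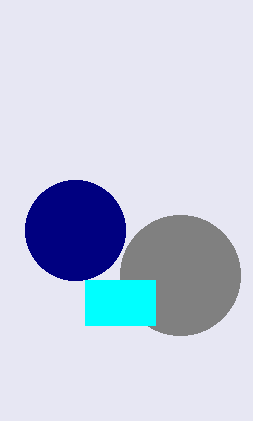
cx_1 = 75
cy_1 = 230
r_1 = 50
cx_2 = 180
cy_2 = 275
r_2 = 60
x0_3 = 85
y0_3 = 280
x1_3 = 155
y1_3 = 325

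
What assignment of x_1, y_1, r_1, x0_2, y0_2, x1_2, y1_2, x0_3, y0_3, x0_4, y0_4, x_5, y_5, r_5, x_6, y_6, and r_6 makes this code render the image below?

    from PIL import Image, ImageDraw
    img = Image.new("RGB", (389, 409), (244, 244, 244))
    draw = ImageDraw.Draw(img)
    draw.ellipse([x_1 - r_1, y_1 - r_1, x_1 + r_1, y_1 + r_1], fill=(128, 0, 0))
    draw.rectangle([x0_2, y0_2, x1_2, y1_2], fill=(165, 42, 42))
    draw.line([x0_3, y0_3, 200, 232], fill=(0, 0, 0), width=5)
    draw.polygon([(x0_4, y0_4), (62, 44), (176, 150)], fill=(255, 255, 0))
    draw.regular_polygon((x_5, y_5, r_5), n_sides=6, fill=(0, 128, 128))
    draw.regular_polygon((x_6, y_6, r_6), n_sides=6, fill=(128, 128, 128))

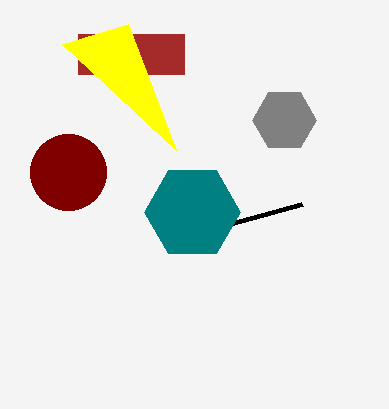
x_1 = 68, y_1 = 172, r_1 = 38, x0_2 = 78, y0_2 = 34, x1_2 = 184, y1_2 = 74, x0_3 = 302, y0_3 = 204, x0_4 = 128, y0_4 = 24, x_5 = 192, y_5 = 212, r_5 = 48, x_6 = 284, y_6 = 120, r_6 = 32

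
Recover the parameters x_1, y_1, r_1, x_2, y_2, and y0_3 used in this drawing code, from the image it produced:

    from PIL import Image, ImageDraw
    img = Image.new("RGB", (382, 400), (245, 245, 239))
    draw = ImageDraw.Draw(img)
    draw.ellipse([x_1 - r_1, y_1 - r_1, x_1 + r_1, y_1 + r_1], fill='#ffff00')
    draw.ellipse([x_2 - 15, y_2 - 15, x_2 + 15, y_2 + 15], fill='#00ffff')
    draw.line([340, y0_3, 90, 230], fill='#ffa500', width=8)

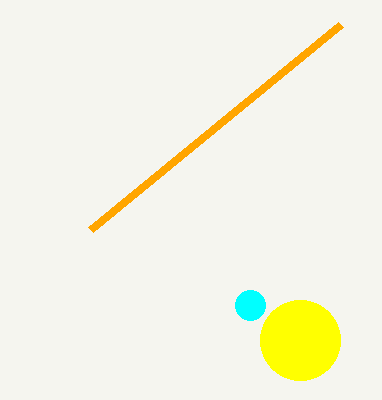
x_1 = 300; y_1 = 340; r_1 = 40; x_2 = 250; y_2 = 305; y0_3 = 25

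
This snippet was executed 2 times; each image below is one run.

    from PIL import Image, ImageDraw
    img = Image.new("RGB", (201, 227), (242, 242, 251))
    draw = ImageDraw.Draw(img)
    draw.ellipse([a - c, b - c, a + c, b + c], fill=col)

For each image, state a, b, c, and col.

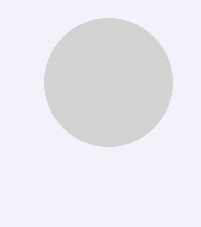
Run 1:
a = 108
b = 82
c = 64
col = 'lightgray'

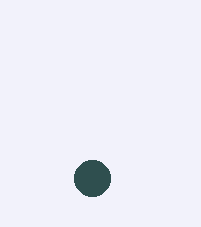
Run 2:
a = 92, b = 178, c = 18, col = 'darkslategray'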